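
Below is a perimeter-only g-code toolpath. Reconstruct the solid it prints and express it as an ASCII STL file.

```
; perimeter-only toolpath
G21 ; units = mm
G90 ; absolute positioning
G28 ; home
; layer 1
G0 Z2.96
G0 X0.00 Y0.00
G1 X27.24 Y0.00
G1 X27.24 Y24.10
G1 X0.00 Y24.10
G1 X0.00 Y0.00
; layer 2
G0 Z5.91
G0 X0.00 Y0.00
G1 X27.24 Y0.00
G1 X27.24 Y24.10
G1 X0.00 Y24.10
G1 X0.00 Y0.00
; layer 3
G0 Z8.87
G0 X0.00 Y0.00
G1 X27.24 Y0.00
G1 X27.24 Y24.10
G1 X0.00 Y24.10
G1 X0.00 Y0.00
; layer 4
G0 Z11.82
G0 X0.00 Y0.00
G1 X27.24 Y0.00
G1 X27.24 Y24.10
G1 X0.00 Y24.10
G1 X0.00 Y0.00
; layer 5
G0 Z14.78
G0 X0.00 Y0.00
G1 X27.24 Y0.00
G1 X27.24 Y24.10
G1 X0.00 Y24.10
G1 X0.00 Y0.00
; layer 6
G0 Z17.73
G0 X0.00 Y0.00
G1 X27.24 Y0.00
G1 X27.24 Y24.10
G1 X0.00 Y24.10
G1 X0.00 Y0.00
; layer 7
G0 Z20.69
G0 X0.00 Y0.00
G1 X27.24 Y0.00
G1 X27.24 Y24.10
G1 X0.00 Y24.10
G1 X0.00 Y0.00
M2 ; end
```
solid part
  facet normal 0.0000 0.0000 -1.0000
    outer loop
      vertex 27.24 24.10 0.00
      vertex 27.24 0.00 0.00
      vertex 0.00 0.00 0.00
    endloop
  endfacet
  facet normal 0.0000 0.0000 -1.0000
    outer loop
      vertex 0.00 24.10 0.00
      vertex 27.24 24.10 0.00
      vertex 0.00 0.00 0.00
    endloop
  endfacet
  facet normal 0.0000 0.0000 1.0000
    outer loop
      vertex 0.00 0.00 20.69
      vertex 27.24 0.00 20.69
      vertex 27.24 24.10 20.69
    endloop
  endfacet
  facet normal 0.0000 0.0000 1.0000
    outer loop
      vertex 0.00 0.00 20.69
      vertex 27.24 24.10 20.69
      vertex 0.00 24.10 20.69
    endloop
  endfacet
  facet normal 0.0000 -1.0000 0.0000
    outer loop
      vertex 0.00 0.00 0.00
      vertex 27.24 0.00 0.00
      vertex 27.24 0.00 20.69
    endloop
  endfacet
  facet normal 0.0000 -1.0000 0.0000
    outer loop
      vertex 0.00 0.00 0.00
      vertex 27.24 0.00 20.69
      vertex 0.00 0.00 20.69
    endloop
  endfacet
  facet normal 0.0000 1.0000 0.0000
    outer loop
      vertex 27.24 24.10 20.69
      vertex 27.24 24.10 0.00
      vertex 0.00 24.10 0.00
    endloop
  endfacet
  facet normal 0.0000 1.0000 0.0000
    outer loop
      vertex 0.00 24.10 20.69
      vertex 27.24 24.10 20.69
      vertex 0.00 24.10 0.00
    endloop
  endfacet
  facet normal -1.0000 0.0000 0.0000
    outer loop
      vertex 0.00 24.10 20.69
      vertex 0.00 24.10 0.00
      vertex 0.00 0.00 0.00
    endloop
  endfacet
  facet normal -1.0000 0.0000 0.0000
    outer loop
      vertex 0.00 0.00 20.69
      vertex 0.00 24.10 20.69
      vertex 0.00 0.00 0.00
    endloop
  endfacet
  facet normal 1.0000 0.0000 0.0000
    outer loop
      vertex 27.24 0.00 0.00
      vertex 27.24 24.10 0.00
      vertex 27.24 24.10 20.69
    endloop
  endfacet
  facet normal 1.0000 0.0000 0.0000
    outer loop
      vertex 27.24 0.00 0.00
      vertex 27.24 24.10 20.69
      vertex 27.24 0.00 20.69
    endloop
  endfacet
endsolid part

The G0 Z moves step by Δz≈2.96 mm. Every layer's G1 loop is the same polygon, so the solid is a straight extrusion of it from z=0 to z≈20.7. Closing with flat bottom and top caps and triangulating gives 12 facets — a rectangular box, roughly 27.2 × 24.1 mm footprint and 20.7 mm tall.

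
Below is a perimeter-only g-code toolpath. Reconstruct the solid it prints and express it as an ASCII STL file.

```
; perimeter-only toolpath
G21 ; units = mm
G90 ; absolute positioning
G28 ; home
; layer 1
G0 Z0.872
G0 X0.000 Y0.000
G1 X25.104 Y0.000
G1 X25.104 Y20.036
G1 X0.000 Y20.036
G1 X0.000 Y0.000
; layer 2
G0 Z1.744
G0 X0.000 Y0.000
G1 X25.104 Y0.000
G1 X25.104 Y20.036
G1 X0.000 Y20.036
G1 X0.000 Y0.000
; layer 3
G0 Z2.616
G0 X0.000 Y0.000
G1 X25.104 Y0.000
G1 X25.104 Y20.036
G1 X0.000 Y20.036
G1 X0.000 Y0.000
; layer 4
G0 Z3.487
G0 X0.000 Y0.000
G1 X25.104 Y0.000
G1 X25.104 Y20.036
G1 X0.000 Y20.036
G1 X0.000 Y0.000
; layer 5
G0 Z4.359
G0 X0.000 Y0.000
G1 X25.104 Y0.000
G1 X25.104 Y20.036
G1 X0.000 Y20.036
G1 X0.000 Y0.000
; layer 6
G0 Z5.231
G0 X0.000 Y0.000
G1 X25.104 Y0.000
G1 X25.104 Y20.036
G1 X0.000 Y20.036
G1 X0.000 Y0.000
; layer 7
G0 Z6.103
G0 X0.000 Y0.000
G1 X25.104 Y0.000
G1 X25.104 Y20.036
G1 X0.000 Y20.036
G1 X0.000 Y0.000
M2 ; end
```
solid part
  facet normal 0.0000 0.0000 -1.0000
    outer loop
      vertex 25.104 20.036 0.000
      vertex 25.104 0.000 0.000
      vertex 0.000 0.000 0.000
    endloop
  endfacet
  facet normal 0.0000 0.0000 -1.0000
    outer loop
      vertex 0.000 20.036 0.000
      vertex 25.104 20.036 0.000
      vertex 0.000 0.000 0.000
    endloop
  endfacet
  facet normal 0.0000 0.0000 1.0000
    outer loop
      vertex 0.000 0.000 6.103
      vertex 25.104 0.000 6.103
      vertex 25.104 20.036 6.103
    endloop
  endfacet
  facet normal 0.0000 0.0000 1.0000
    outer loop
      vertex 0.000 0.000 6.103
      vertex 25.104 20.036 6.103
      vertex 0.000 20.036 6.103
    endloop
  endfacet
  facet normal 0.0000 -1.0000 0.0000
    outer loop
      vertex 0.000 0.000 0.000
      vertex 25.104 0.000 0.000
      vertex 25.104 0.000 6.103
    endloop
  endfacet
  facet normal 0.0000 -1.0000 0.0000
    outer loop
      vertex 0.000 0.000 0.000
      vertex 25.104 0.000 6.103
      vertex 0.000 0.000 6.103
    endloop
  endfacet
  facet normal 0.0000 1.0000 0.0000
    outer loop
      vertex 25.104 20.036 6.103
      vertex 25.104 20.036 0.000
      vertex 0.000 20.036 0.000
    endloop
  endfacet
  facet normal 0.0000 1.0000 0.0000
    outer loop
      vertex 0.000 20.036 6.103
      vertex 25.104 20.036 6.103
      vertex 0.000 20.036 0.000
    endloop
  endfacet
  facet normal -1.0000 0.0000 0.0000
    outer loop
      vertex 0.000 20.036 6.103
      vertex 0.000 20.036 0.000
      vertex 0.000 0.000 0.000
    endloop
  endfacet
  facet normal -1.0000 0.0000 0.0000
    outer loop
      vertex 0.000 0.000 6.103
      vertex 0.000 20.036 6.103
      vertex 0.000 0.000 0.000
    endloop
  endfacet
  facet normal 1.0000 0.0000 0.0000
    outer loop
      vertex 25.104 0.000 0.000
      vertex 25.104 20.036 0.000
      vertex 25.104 20.036 6.103
    endloop
  endfacet
  facet normal 1.0000 0.0000 0.0000
    outer loop
      vertex 25.104 0.000 0.000
      vertex 25.104 20.036 6.103
      vertex 25.104 0.000 6.103
    endloop
  endfacet
endsolid part

The G0 Z moves step by Δz≈0.872 mm. Every layer's G1 loop is the same polygon, so the solid is a straight extrusion of it from z=0 to z≈6.1. Closing with flat bottom and top caps and triangulating gives 12 facets — a rectangular box, roughly 25.1 × 20 mm footprint and 6.1 mm tall.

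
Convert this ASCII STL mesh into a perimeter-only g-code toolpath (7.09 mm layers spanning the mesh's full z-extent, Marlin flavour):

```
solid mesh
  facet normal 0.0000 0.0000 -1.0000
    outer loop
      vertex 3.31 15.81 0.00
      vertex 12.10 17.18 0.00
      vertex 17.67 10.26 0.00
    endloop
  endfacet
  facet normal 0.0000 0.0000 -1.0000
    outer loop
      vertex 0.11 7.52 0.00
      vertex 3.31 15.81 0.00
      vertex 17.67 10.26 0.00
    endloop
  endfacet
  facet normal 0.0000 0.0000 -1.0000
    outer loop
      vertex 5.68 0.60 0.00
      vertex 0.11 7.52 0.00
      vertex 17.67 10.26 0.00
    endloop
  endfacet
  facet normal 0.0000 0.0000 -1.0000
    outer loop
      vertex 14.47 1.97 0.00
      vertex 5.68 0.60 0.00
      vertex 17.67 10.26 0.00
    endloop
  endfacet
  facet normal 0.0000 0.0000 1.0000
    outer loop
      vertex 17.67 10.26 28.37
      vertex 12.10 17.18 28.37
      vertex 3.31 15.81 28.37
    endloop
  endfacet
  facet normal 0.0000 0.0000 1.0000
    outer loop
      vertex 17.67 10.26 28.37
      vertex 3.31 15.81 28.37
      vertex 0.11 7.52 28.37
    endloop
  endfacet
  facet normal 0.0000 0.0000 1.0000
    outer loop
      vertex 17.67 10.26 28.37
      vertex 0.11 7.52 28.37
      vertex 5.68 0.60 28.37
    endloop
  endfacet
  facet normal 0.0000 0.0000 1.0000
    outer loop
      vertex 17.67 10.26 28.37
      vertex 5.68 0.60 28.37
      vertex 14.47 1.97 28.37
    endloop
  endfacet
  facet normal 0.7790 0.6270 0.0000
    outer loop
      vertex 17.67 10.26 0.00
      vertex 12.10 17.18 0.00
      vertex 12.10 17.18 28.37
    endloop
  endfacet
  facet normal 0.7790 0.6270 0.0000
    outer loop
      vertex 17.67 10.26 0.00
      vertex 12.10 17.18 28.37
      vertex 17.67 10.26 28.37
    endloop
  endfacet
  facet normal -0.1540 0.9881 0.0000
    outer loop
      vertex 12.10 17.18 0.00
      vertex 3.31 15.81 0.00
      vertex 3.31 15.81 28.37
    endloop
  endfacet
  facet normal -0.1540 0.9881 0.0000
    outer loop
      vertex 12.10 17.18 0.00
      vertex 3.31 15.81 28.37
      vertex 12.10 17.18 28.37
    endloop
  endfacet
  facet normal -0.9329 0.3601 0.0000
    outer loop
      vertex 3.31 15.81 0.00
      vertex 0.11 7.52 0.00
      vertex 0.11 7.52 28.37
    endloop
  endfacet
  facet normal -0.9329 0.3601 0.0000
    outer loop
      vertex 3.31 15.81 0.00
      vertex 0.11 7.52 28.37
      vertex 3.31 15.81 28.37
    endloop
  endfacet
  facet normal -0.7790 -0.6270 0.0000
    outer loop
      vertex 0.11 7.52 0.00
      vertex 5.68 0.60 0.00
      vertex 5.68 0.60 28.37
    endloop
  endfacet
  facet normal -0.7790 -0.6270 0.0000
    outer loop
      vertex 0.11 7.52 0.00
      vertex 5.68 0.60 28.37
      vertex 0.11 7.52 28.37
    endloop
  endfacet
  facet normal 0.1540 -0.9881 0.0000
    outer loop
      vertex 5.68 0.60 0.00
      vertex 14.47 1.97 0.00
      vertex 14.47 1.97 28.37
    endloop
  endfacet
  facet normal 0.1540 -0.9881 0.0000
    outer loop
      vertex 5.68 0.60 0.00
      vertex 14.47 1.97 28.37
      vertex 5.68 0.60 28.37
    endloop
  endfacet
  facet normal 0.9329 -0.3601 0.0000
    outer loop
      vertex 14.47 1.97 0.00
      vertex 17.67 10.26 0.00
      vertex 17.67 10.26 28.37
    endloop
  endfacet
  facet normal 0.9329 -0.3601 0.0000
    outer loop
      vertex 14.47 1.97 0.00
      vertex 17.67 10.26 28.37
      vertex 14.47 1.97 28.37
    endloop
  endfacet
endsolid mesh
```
; perimeter-only toolpath
G21 ; units = mm
G90 ; absolute positioning
G28 ; home
; layer 1
G0 Z7.09
G0 X17.67 Y10.26
G1 X12.10 Y17.18
G1 X3.31 Y15.81
G1 X0.11 Y7.52
G1 X5.68 Y0.60
G1 X14.47 Y1.97
G1 X17.67 Y10.26
; layer 2
G0 Z14.19
G0 X17.67 Y10.26
G1 X12.10 Y17.18
G1 X3.31 Y15.81
G1 X0.11 Y7.52
G1 X5.68 Y0.60
G1 X14.47 Y1.97
G1 X17.67 Y10.26
; layer 3
G0 Z21.28
G0 X17.67 Y10.26
G1 X12.10 Y17.18
G1 X3.31 Y15.81
G1 X0.11 Y7.52
G1 X5.68 Y0.60
G1 X14.47 Y1.97
G1 X17.67 Y10.26
; layer 4
G0 Z28.37
G0 X17.67 Y10.26
G1 X12.10 Y17.18
G1 X3.31 Y15.81
G1 X0.11 Y7.52
G1 X5.68 Y0.60
G1 X14.47 Y1.97
G1 X17.67 Y10.26
M2 ; end

The solid is a regular 6-sided prism (a cylinder approximated with 6 flat sides), circumscribed radius ≈ 8.89 mm, height ≈ 28.4 mm. Slicing at Δz = 7.09 mm — 4 equal slices spanning the solid's height, so layer i sits at z = i·h/4 — gives 4 non-empty perimeters. Each is a 6-segment closed polygon; G0 lifts to the layer z and rapids to the start vertex, then G1 traces the edges.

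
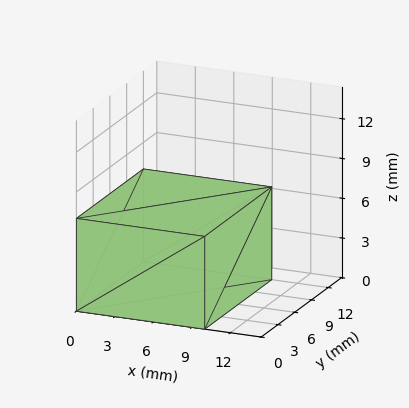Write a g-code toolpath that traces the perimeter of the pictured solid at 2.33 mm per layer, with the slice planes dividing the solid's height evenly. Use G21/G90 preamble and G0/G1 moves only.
Reading the render: the shape is a rectangular box, roughly 10 × 12 mm footprint and 7 mm tall (dimensions read to the nearest mm from the axis ticks). For the g-code, the solid's height is divided into equal slices at the stated Δz and each level perimeter traced with G1 moves after a G0 lift.

; perimeter-only toolpath
G21 ; units = mm
G90 ; absolute positioning
G28 ; home
; layer 1
G0 Z2.33
G0 X0.00 Y0.00
G1 X10.00 Y0.00
G1 X10.00 Y12.00
G1 X0.00 Y12.00
G1 X0.00 Y0.00
; layer 2
G0 Z4.67
G0 X0.00 Y0.00
G1 X10.00 Y0.00
G1 X10.00 Y12.00
G1 X0.00 Y12.00
G1 X0.00 Y0.00
; layer 3
G0 Z7.00
G0 X0.00 Y0.00
G1 X10.00 Y0.00
G1 X10.00 Y12.00
G1 X0.00 Y12.00
G1 X0.00 Y0.00
M2 ; end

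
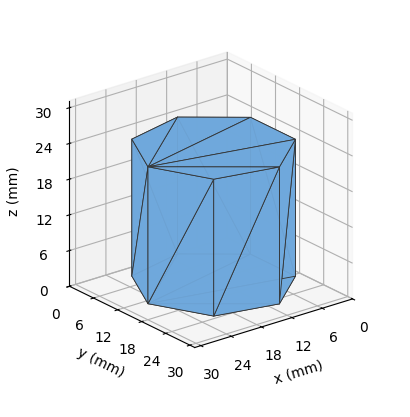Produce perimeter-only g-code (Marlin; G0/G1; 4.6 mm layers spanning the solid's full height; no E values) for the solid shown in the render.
Reading the render: the shape is a regular 7-sided prism (a cylinder approximated with 7 flat sides), circumscribed radius ≈ 13 mm, height ≈ 23 mm (dimensions read to the nearest mm from the axis ticks). For the g-code, the solid's height is divided into equal slices at the stated Δz and each level perimeter traced with G1 moves after a G0 lift.

; perimeter-only toolpath
G21 ; units = mm
G90 ; absolute positioning
G28 ; home
; layer 1
G0 Z4.6
G0 X26.0 Y13.0
G1 X21.1 Y23.2
G1 X10.1 Y25.7
G1 X1.3 Y18.6
G1 X1.3 Y7.4
G1 X10.1 Y0.3
G1 X21.1 Y2.8
G1 X26.0 Y13.0
; layer 2
G0 Z9.2
G0 X26.0 Y13.0
G1 X21.1 Y23.2
G1 X10.1 Y25.7
G1 X1.3 Y18.6
G1 X1.3 Y7.4
G1 X10.1 Y0.3
G1 X21.1 Y2.8
G1 X26.0 Y13.0
; layer 3
G0 Z13.8
G0 X26.0 Y13.0
G1 X21.1 Y23.2
G1 X10.1 Y25.7
G1 X1.3 Y18.6
G1 X1.3 Y7.4
G1 X10.1 Y0.3
G1 X21.1 Y2.8
G1 X26.0 Y13.0
; layer 4
G0 Z18.4
G0 X26.0 Y13.0
G1 X21.1 Y23.2
G1 X10.1 Y25.7
G1 X1.3 Y18.6
G1 X1.3 Y7.4
G1 X10.1 Y0.3
G1 X21.1 Y2.8
G1 X26.0 Y13.0
; layer 5
G0 Z23.0
G0 X26.0 Y13.0
G1 X21.1 Y23.2
G1 X10.1 Y25.7
G1 X1.3 Y18.6
G1 X1.3 Y7.4
G1 X10.1 Y0.3
G1 X21.1 Y2.8
G1 X26.0 Y13.0
M2 ; end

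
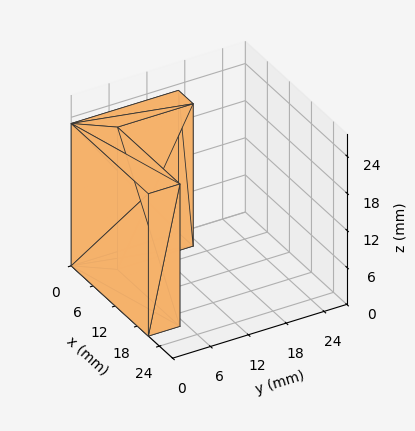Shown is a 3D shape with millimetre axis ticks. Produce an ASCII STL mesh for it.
Reading the render: the shape is an L-shaped prism: outer 21 × 17 mm, arm thicknesses ≈ 5 mm (horizontal) and 4 mm (vertical), extruded 23 mm in z (dimensions read to the nearest mm from the axis ticks). For the STL, each face is triangulated and given an outward normal.

solid part
  facet normal 0.0000 0.0000 -1.0000
    outer loop
      vertex 21.000 5.000 0.000
      vertex 21.000 0.000 0.000
      vertex 0.000 0.000 0.000
    endloop
  endfacet
  facet normal 0.0000 0.0000 -1.0000
    outer loop
      vertex 4.000 5.000 0.000
      vertex 21.000 5.000 0.000
      vertex 0.000 0.000 0.000
    endloop
  endfacet
  facet normal 0.0000 0.0000 -1.0000
    outer loop
      vertex 4.000 17.000 0.000
      vertex 4.000 5.000 0.000
      vertex 0.000 0.000 0.000
    endloop
  endfacet
  facet normal 0.0000 0.0000 -1.0000
    outer loop
      vertex 0.000 17.000 0.000
      vertex 4.000 17.000 0.000
      vertex 0.000 0.000 0.000
    endloop
  endfacet
  facet normal 0.0000 0.0000 1.0000
    outer loop
      vertex 0.000 0.000 23.000
      vertex 21.000 0.000 23.000
      vertex 21.000 5.000 23.000
    endloop
  endfacet
  facet normal 0.0000 0.0000 1.0000
    outer loop
      vertex 0.000 0.000 23.000
      vertex 21.000 5.000 23.000
      vertex 4.000 5.000 23.000
    endloop
  endfacet
  facet normal 0.0000 0.0000 1.0000
    outer loop
      vertex 0.000 0.000 23.000
      vertex 4.000 5.000 23.000
      vertex 4.000 17.000 23.000
    endloop
  endfacet
  facet normal 0.0000 0.0000 1.0000
    outer loop
      vertex 0.000 0.000 23.000
      vertex 4.000 17.000 23.000
      vertex 0.000 17.000 23.000
    endloop
  endfacet
  facet normal 0.0000 -1.0000 0.0000
    outer loop
      vertex 0.000 0.000 0.000
      vertex 21.000 0.000 0.000
      vertex 21.000 0.000 23.000
    endloop
  endfacet
  facet normal 0.0000 -1.0000 0.0000
    outer loop
      vertex 0.000 0.000 0.000
      vertex 21.000 0.000 23.000
      vertex 0.000 0.000 23.000
    endloop
  endfacet
  facet normal 1.0000 0.0000 0.0000
    outer loop
      vertex 21.000 0.000 0.000
      vertex 21.000 5.000 0.000
      vertex 21.000 5.000 23.000
    endloop
  endfacet
  facet normal 1.0000 0.0000 0.0000
    outer loop
      vertex 21.000 0.000 0.000
      vertex 21.000 5.000 23.000
      vertex 21.000 0.000 23.000
    endloop
  endfacet
  facet normal 0.0000 1.0000 0.0000
    outer loop
      vertex 21.000 5.000 0.000
      vertex 4.000 5.000 0.000
      vertex 4.000 5.000 23.000
    endloop
  endfacet
  facet normal 0.0000 1.0000 0.0000
    outer loop
      vertex 21.000 5.000 0.000
      vertex 4.000 5.000 23.000
      vertex 21.000 5.000 23.000
    endloop
  endfacet
  facet normal 1.0000 0.0000 0.0000
    outer loop
      vertex 4.000 5.000 0.000
      vertex 4.000 17.000 0.000
      vertex 4.000 17.000 23.000
    endloop
  endfacet
  facet normal 1.0000 0.0000 0.0000
    outer loop
      vertex 4.000 5.000 0.000
      vertex 4.000 17.000 23.000
      vertex 4.000 5.000 23.000
    endloop
  endfacet
  facet normal 0.0000 1.0000 0.0000
    outer loop
      vertex 4.000 17.000 0.000
      vertex 0.000 17.000 0.000
      vertex 0.000 17.000 23.000
    endloop
  endfacet
  facet normal 0.0000 1.0000 0.0000
    outer loop
      vertex 4.000 17.000 0.000
      vertex 0.000 17.000 23.000
      vertex 4.000 17.000 23.000
    endloop
  endfacet
  facet normal -1.0000 0.0000 0.0000
    outer loop
      vertex 0.000 17.000 0.000
      vertex 0.000 0.000 0.000
      vertex 0.000 0.000 23.000
    endloop
  endfacet
  facet normal -1.0000 0.0000 0.0000
    outer loop
      vertex 0.000 17.000 0.000
      vertex 0.000 0.000 23.000
      vertex 0.000 17.000 23.000
    endloop
  endfacet
endsolid part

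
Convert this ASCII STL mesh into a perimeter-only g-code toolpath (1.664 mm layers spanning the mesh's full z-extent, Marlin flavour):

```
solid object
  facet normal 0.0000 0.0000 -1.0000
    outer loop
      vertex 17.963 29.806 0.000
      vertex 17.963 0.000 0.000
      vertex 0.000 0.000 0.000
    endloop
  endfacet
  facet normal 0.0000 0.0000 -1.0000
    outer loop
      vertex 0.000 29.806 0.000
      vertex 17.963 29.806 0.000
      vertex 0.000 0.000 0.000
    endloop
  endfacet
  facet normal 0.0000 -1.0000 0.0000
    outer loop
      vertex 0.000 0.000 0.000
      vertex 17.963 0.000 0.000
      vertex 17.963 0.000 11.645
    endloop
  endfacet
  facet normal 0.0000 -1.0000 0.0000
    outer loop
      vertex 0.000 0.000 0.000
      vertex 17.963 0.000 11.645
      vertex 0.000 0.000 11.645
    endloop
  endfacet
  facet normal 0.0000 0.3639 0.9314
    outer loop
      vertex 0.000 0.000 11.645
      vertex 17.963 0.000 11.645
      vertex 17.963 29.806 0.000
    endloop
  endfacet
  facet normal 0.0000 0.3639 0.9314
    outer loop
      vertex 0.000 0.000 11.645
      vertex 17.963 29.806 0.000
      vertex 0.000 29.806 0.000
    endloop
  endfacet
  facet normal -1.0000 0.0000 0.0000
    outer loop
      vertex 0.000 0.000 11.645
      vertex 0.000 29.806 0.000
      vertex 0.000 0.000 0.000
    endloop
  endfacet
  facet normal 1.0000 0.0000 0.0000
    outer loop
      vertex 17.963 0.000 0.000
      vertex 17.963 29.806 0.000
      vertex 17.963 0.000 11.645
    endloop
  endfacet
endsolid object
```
; perimeter-only toolpath
G21 ; units = mm
G90 ; absolute positioning
G28 ; home
; layer 1
G0 Z1.664
G0 X0.000 Y0.000
G1 X17.963 Y0.000
G1 X17.963 Y25.548
G1 X0.000 Y25.548
G1 X0.000 Y0.000
; layer 2
G0 Z3.327
G0 X0.000 Y0.000
G1 X17.963 Y0.000
G1 X17.963 Y21.290
G1 X0.000 Y21.290
G1 X0.000 Y0.000
; layer 3
G0 Z4.991
G0 X0.000 Y0.000
G1 X17.963 Y0.000
G1 X17.963 Y17.032
G1 X0.000 Y17.032
G1 X0.000 Y0.000
; layer 4
G0 Z6.654
G0 X0.000 Y0.000
G1 X17.963 Y0.000
G1 X17.963 Y12.774
G1 X0.000 Y12.774
G1 X0.000 Y0.000
; layer 5
G0 Z8.318
G0 X0.000 Y0.000
G1 X17.963 Y0.000
G1 X17.963 Y8.516
G1 X0.000 Y8.516
G1 X0.000 Y0.000
; layer 6
G0 Z9.981
G0 X0.000 Y0.000
G1 X17.963 Y0.000
G1 X17.963 Y4.258
G1 X0.000 Y4.258
G1 X0.000 Y0.000
M2 ; end

The solid is a wedge (ramp): 18 × 29.8 mm base, rising to 11.6 mm along the y=0 edge and sloping linearly to z=0 at y=29.8. Slicing at Δz = 1.664 mm — 7 equal slices spanning the solid's height, so layer i sits at z = i·h/7 — gives 6 non-empty perimeters. Each is a 4-segment closed polygon; G0 lifts to the layer z and rapids to the start vertex, then G1 traces the edges. The cross-section shrinks linearly with z (the slice at the apex is degenerate and omitted).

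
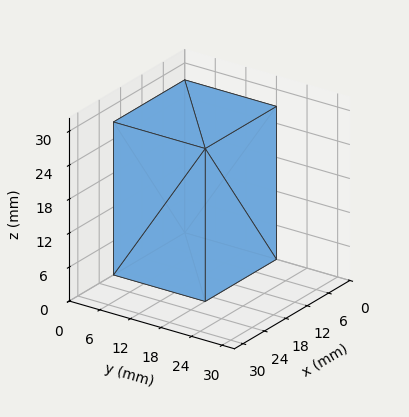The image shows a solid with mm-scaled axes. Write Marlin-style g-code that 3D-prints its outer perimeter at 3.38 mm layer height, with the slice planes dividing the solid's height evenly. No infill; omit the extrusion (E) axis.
Reading the render: the shape is a rectangular box, roughly 20 × 18 mm footprint and 27 mm tall (dimensions read to the nearest mm from the axis ticks). For the g-code, the solid's height is divided into equal slices at the stated Δz and each level perimeter traced with G1 moves after a G0 lift.

; perimeter-only toolpath
G21 ; units = mm
G90 ; absolute positioning
G28 ; home
; layer 1
G0 Z3.38
G0 X0.00 Y0.00
G1 X20.00 Y0.00
G1 X20.00 Y18.00
G1 X0.00 Y18.00
G1 X0.00 Y0.00
; layer 2
G0 Z6.75
G0 X0.00 Y0.00
G1 X20.00 Y0.00
G1 X20.00 Y18.00
G1 X0.00 Y18.00
G1 X0.00 Y0.00
; layer 3
G0 Z10.12
G0 X0.00 Y0.00
G1 X20.00 Y0.00
G1 X20.00 Y18.00
G1 X0.00 Y18.00
G1 X0.00 Y0.00
; layer 4
G0 Z13.50
G0 X0.00 Y0.00
G1 X20.00 Y0.00
G1 X20.00 Y18.00
G1 X0.00 Y18.00
G1 X0.00 Y0.00
; layer 5
G0 Z16.88
G0 X0.00 Y0.00
G1 X20.00 Y0.00
G1 X20.00 Y18.00
G1 X0.00 Y18.00
G1 X0.00 Y0.00
; layer 6
G0 Z20.25
G0 X0.00 Y0.00
G1 X20.00 Y0.00
G1 X20.00 Y18.00
G1 X0.00 Y18.00
G1 X0.00 Y0.00
; layer 7
G0 Z23.62
G0 X0.00 Y0.00
G1 X20.00 Y0.00
G1 X20.00 Y18.00
G1 X0.00 Y18.00
G1 X0.00 Y0.00
; layer 8
G0 Z27.00
G0 X0.00 Y0.00
G1 X20.00 Y0.00
G1 X20.00 Y18.00
G1 X0.00 Y18.00
G1 X0.00 Y0.00
M2 ; end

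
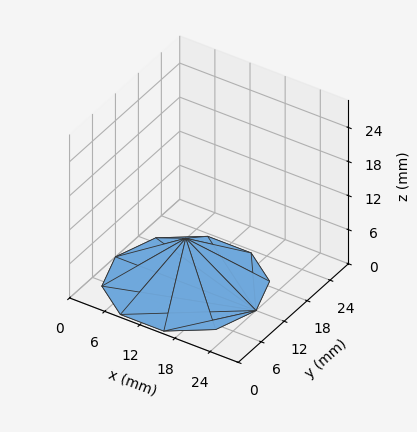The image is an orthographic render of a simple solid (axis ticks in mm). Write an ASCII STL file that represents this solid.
Reading the render: the shape is a regular 10-sided pyramid, base circumscribed radius ≈ 12 mm, apex at z ≈ 8 mm (dimensions read to the nearest mm from the axis ticks). For the STL, each face is triangulated and given an outward normal.

solid part
  facet normal 0.0000 0.0000 -1.0000
    outer loop
      vertex 15.71 23.41 0.00
      vertex 21.71 19.05 0.00
      vertex 24.00 12.00 0.00
    endloop
  endfacet
  facet normal 0.0000 0.0000 -1.0000
    outer loop
      vertex 8.29 23.41 0.00
      vertex 15.71 23.41 0.00
      vertex 24.00 12.00 0.00
    endloop
  endfacet
  facet normal 0.0000 0.0000 -1.0000
    outer loop
      vertex 2.29 19.05 0.00
      vertex 8.29 23.41 0.00
      vertex 24.00 12.00 0.00
    endloop
  endfacet
  facet normal 0.0000 0.0000 -1.0000
    outer loop
      vertex 0.00 12.00 0.00
      vertex 2.29 19.05 0.00
      vertex 24.00 12.00 0.00
    endloop
  endfacet
  facet normal 0.0000 0.0000 -1.0000
    outer loop
      vertex 2.29 4.95 0.00
      vertex 0.00 12.00 0.00
      vertex 24.00 12.00 0.00
    endloop
  endfacet
  facet normal 0.0000 0.0000 -1.0000
    outer loop
      vertex 8.29 0.59 0.00
      vertex 2.29 4.95 0.00
      vertex 24.00 12.00 0.00
    endloop
  endfacet
  facet normal 0.0000 0.0000 -1.0000
    outer loop
      vertex 15.71 0.59 0.00
      vertex 8.29 0.59 0.00
      vertex 24.00 12.00 0.00
    endloop
  endfacet
  facet normal 0.0000 0.0000 -1.0000
    outer loop
      vertex 21.71 4.95 0.00
      vertex 15.71 0.59 0.00
      vertex 24.00 12.00 0.00
    endloop
  endfacet
  facet normal 0.5459 0.1773 0.8189
    outer loop
      vertex 24.00 12.00 0.00
      vertex 21.71 19.05 0.00
      vertex 12.00 12.00 8.00
    endloop
  endfacet
  facet normal 0.3375 0.4644 0.8188
    outer loop
      vertex 21.71 19.05 0.00
      vertex 15.71 23.41 0.00
      vertex 12.00 12.00 8.00
    endloop
  endfacet
  facet normal 0.0000 0.5741 0.8188
    outer loop
      vertex 15.71 23.41 0.00
      vertex 8.29 23.41 0.00
      vertex 12.00 12.00 8.00
    endloop
  endfacet
  facet normal -0.3375 0.4644 0.8188
    outer loop
      vertex 8.29 23.41 0.00
      vertex 2.29 19.05 0.00
      vertex 12.00 12.00 8.00
    endloop
  endfacet
  facet normal -0.5459 0.1773 0.8189
    outer loop
      vertex 2.29 19.05 0.00
      vertex 0.00 12.00 0.00
      vertex 12.00 12.00 8.00
    endloop
  endfacet
  facet normal -0.5459 -0.1773 0.8189
    outer loop
      vertex 0.00 12.00 0.00
      vertex 2.29 4.95 0.00
      vertex 12.00 12.00 8.00
    endloop
  endfacet
  facet normal -0.3375 -0.4644 0.8188
    outer loop
      vertex 2.29 4.95 0.00
      vertex 8.29 0.59 0.00
      vertex 12.00 12.00 8.00
    endloop
  endfacet
  facet normal 0.0000 -0.5741 0.8188
    outer loop
      vertex 8.29 0.59 0.00
      vertex 15.71 0.59 0.00
      vertex 12.00 12.00 8.00
    endloop
  endfacet
  facet normal 0.3375 -0.4644 0.8188
    outer loop
      vertex 15.71 0.59 0.00
      vertex 21.71 4.95 0.00
      vertex 12.00 12.00 8.00
    endloop
  endfacet
  facet normal 0.5459 -0.1773 0.8189
    outer loop
      vertex 21.71 4.95 0.00
      vertex 24.00 12.00 0.00
      vertex 12.00 12.00 8.00
    endloop
  endfacet
endsolid part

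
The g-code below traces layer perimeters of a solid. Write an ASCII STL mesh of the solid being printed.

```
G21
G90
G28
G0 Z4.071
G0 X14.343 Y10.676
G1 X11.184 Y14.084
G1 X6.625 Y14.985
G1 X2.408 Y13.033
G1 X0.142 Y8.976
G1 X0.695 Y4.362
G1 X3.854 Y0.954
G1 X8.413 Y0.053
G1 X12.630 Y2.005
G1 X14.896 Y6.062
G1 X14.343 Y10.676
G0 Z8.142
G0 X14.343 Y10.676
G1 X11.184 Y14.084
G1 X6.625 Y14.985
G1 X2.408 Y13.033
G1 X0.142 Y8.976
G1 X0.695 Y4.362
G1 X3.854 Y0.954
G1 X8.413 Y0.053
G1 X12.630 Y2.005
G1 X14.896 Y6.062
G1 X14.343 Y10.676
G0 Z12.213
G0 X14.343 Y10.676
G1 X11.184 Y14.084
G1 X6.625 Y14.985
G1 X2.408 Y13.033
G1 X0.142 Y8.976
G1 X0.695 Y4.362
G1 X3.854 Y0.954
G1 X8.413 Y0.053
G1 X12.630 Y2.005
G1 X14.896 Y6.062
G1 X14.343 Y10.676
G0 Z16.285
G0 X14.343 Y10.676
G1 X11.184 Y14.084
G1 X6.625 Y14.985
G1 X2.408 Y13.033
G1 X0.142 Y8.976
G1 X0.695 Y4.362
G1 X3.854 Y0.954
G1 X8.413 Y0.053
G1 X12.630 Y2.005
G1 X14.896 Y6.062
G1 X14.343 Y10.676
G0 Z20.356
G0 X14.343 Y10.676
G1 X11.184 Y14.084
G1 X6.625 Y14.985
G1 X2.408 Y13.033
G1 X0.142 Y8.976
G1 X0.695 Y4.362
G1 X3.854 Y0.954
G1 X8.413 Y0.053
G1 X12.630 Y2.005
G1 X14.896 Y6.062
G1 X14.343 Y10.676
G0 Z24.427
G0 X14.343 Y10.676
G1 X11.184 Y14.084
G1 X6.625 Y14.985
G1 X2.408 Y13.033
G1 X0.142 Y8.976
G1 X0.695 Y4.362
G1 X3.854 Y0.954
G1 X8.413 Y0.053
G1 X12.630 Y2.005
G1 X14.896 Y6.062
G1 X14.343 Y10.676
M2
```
solid part
  facet normal 0.0000 0.0000 -1.0000
    outer loop
      vertex 6.625 14.985 0.000
      vertex 11.184 14.084 0.000
      vertex 14.343 10.676 0.000
    endloop
  endfacet
  facet normal 0.0000 0.0000 -1.0000
    outer loop
      vertex 2.408 13.033 0.000
      vertex 6.625 14.985 0.000
      vertex 14.343 10.676 0.000
    endloop
  endfacet
  facet normal 0.0000 0.0000 -1.0000
    outer loop
      vertex 0.142 8.976 0.000
      vertex 2.408 13.033 0.000
      vertex 14.343 10.676 0.000
    endloop
  endfacet
  facet normal 0.0000 0.0000 -1.0000
    outer loop
      vertex 0.695 4.362 0.000
      vertex 0.142 8.976 0.000
      vertex 14.343 10.676 0.000
    endloop
  endfacet
  facet normal 0.0000 0.0000 -1.0000
    outer loop
      vertex 3.854 0.954 0.000
      vertex 0.695 4.362 0.000
      vertex 14.343 10.676 0.000
    endloop
  endfacet
  facet normal 0.0000 0.0000 -1.0000
    outer loop
      vertex 8.413 0.053 0.000
      vertex 3.854 0.954 0.000
      vertex 14.343 10.676 0.000
    endloop
  endfacet
  facet normal 0.0000 0.0000 -1.0000
    outer loop
      vertex 12.630 2.005 0.000
      vertex 8.413 0.053 0.000
      vertex 14.343 10.676 0.000
    endloop
  endfacet
  facet normal 0.0000 0.0000 -1.0000
    outer loop
      vertex 14.896 6.062 0.000
      vertex 12.630 2.005 0.000
      vertex 14.343 10.676 0.000
    endloop
  endfacet
  facet normal 0.0000 0.0000 1.0000
    outer loop
      vertex 14.343 10.676 24.427
      vertex 11.184 14.084 24.427
      vertex 6.625 14.985 24.427
    endloop
  endfacet
  facet normal 0.0000 0.0000 1.0000
    outer loop
      vertex 14.343 10.676 24.427
      vertex 6.625 14.985 24.427
      vertex 2.408 13.033 24.427
    endloop
  endfacet
  facet normal 0.0000 0.0000 1.0000
    outer loop
      vertex 14.343 10.676 24.427
      vertex 2.408 13.033 24.427
      vertex 0.142 8.976 24.427
    endloop
  endfacet
  facet normal 0.0000 0.0000 1.0000
    outer loop
      vertex 14.343 10.676 24.427
      vertex 0.142 8.976 24.427
      vertex 0.695 4.362 24.427
    endloop
  endfacet
  facet normal 0.0000 0.0000 1.0000
    outer loop
      vertex 14.343 10.676 24.427
      vertex 0.695 4.362 24.427
      vertex 3.854 0.954 24.427
    endloop
  endfacet
  facet normal 0.0000 0.0000 1.0000
    outer loop
      vertex 14.343 10.676 24.427
      vertex 3.854 0.954 24.427
      vertex 8.413 0.053 24.427
    endloop
  endfacet
  facet normal 0.0000 0.0000 1.0000
    outer loop
      vertex 14.343 10.676 24.427
      vertex 8.413 0.053 24.427
      vertex 12.630 2.005 24.427
    endloop
  endfacet
  facet normal 0.0000 0.0000 1.0000
    outer loop
      vertex 14.343 10.676 24.427
      vertex 12.630 2.005 24.427
      vertex 14.896 6.062 24.427
    endloop
  endfacet
  facet normal 0.7334 0.6798 0.0000
    outer loop
      vertex 14.343 10.676 0.000
      vertex 11.184 14.084 0.000
      vertex 11.184 14.084 24.427
    endloop
  endfacet
  facet normal 0.7334 0.6798 0.0000
    outer loop
      vertex 14.343 10.676 0.000
      vertex 11.184 14.084 24.427
      vertex 14.343 10.676 24.427
    endloop
  endfacet
  facet normal 0.1939 0.9810 0.0000
    outer loop
      vertex 11.184 14.084 0.000
      vertex 6.625 14.985 0.000
      vertex 6.625 14.985 24.427
    endloop
  endfacet
  facet normal 0.1939 0.9810 0.0000
    outer loop
      vertex 11.184 14.084 0.000
      vertex 6.625 14.985 24.427
      vertex 11.184 14.084 24.427
    endloop
  endfacet
  facet normal -0.4201 0.9075 0.0000
    outer loop
      vertex 6.625 14.985 0.000
      vertex 2.408 13.033 0.000
      vertex 2.408 13.033 24.427
    endloop
  endfacet
  facet normal -0.4201 0.9075 0.0000
    outer loop
      vertex 6.625 14.985 0.000
      vertex 2.408 13.033 24.427
      vertex 6.625 14.985 24.427
    endloop
  endfacet
  facet normal -0.8730 0.4876 0.0000
    outer loop
      vertex 2.408 13.033 0.000
      vertex 0.142 8.976 0.000
      vertex 0.142 8.976 24.427
    endloop
  endfacet
  facet normal -0.8730 0.4876 0.0000
    outer loop
      vertex 2.408 13.033 0.000
      vertex 0.142 8.976 24.427
      vertex 2.408 13.033 24.427
    endloop
  endfacet
  facet normal -0.9929 -0.1190 0.0000
    outer loop
      vertex 0.142 8.976 0.000
      vertex 0.695 4.362 0.000
      vertex 0.695 4.362 24.427
    endloop
  endfacet
  facet normal -0.9929 -0.1190 0.0000
    outer loop
      vertex 0.142 8.976 0.000
      vertex 0.695 4.362 24.427
      vertex 0.142 8.976 24.427
    endloop
  endfacet
  facet normal -0.7334 -0.6798 0.0000
    outer loop
      vertex 0.695 4.362 0.000
      vertex 3.854 0.954 0.000
      vertex 3.854 0.954 24.427
    endloop
  endfacet
  facet normal -0.7334 -0.6798 0.0000
    outer loop
      vertex 0.695 4.362 0.000
      vertex 3.854 0.954 24.427
      vertex 0.695 4.362 24.427
    endloop
  endfacet
  facet normal -0.1939 -0.9810 0.0000
    outer loop
      vertex 3.854 0.954 0.000
      vertex 8.413 0.053 0.000
      vertex 8.413 0.053 24.427
    endloop
  endfacet
  facet normal -0.1939 -0.9810 0.0000
    outer loop
      vertex 3.854 0.954 0.000
      vertex 8.413 0.053 24.427
      vertex 3.854 0.954 24.427
    endloop
  endfacet
  facet normal 0.4201 -0.9075 0.0000
    outer loop
      vertex 8.413 0.053 0.000
      vertex 12.630 2.005 0.000
      vertex 12.630 2.005 24.427
    endloop
  endfacet
  facet normal 0.4201 -0.9075 0.0000
    outer loop
      vertex 8.413 0.053 0.000
      vertex 12.630 2.005 24.427
      vertex 8.413 0.053 24.427
    endloop
  endfacet
  facet normal 0.8730 -0.4876 0.0000
    outer loop
      vertex 12.630 2.005 0.000
      vertex 14.896 6.062 0.000
      vertex 14.896 6.062 24.427
    endloop
  endfacet
  facet normal 0.8730 -0.4876 0.0000
    outer loop
      vertex 12.630 2.005 0.000
      vertex 14.896 6.062 24.427
      vertex 12.630 2.005 24.427
    endloop
  endfacet
  facet normal 0.9929 0.1190 0.0000
    outer loop
      vertex 14.896 6.062 0.000
      vertex 14.343 10.676 0.000
      vertex 14.343 10.676 24.427
    endloop
  endfacet
  facet normal 0.9929 0.1190 0.0000
    outer loop
      vertex 14.896 6.062 0.000
      vertex 14.343 10.676 24.427
      vertex 14.896 6.062 24.427
    endloop
  endfacet
endsolid part

The G0 Z moves step by Δz≈4.071 mm. Every layer's G1 loop is the same polygon, so the solid is a straight extrusion of it from z=0 to z≈24.4. Closing with flat bottom and top caps and triangulating gives 36 facets — a regular 10-sided prism (a cylinder approximated with 10 flat sides), circumscribed radius ≈ 7.52 mm, height ≈ 24.4 mm.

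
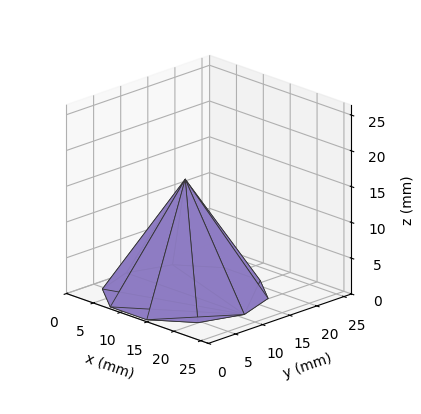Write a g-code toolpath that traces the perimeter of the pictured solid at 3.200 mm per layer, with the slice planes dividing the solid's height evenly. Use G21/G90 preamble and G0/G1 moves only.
Reading the render: the shape is a regular 10-sided pyramid, base circumscribed radius ≈ 11 mm, apex at z ≈ 16 mm (dimensions read to the nearest mm from the axis ticks). For the g-code, the solid's height is divided into equal slices at the stated Δz and each level perimeter traced with G1 moves after a G0 lift.

; perimeter-only toolpath
G21 ; units = mm
G90 ; absolute positioning
G28 ; home
; layer 1
G0 Z3.200
G0 X19.800 Y11.000
G1 X18.119 Y16.173
G1 X13.719 Y19.370
G1 X8.281 Y19.370
G1 X3.881 Y16.173
G1 X2.200 Y11.000
G1 X3.881 Y5.827
G1 X8.281 Y2.630
G1 X13.719 Y2.630
G1 X18.119 Y5.827
G1 X19.800 Y11.000
; layer 2
G0 Z6.400
G0 X17.600 Y11.000
G1 X16.339 Y14.880
G1 X13.039 Y17.277
G1 X8.961 Y17.277
G1 X5.661 Y14.880
G1 X4.400 Y11.000
G1 X5.661 Y7.120
G1 X8.961 Y4.723
G1 X13.039 Y4.723
G1 X16.339 Y7.120
G1 X17.600 Y11.000
; layer 3
G0 Z9.600
G0 X15.400 Y11.000
G1 X14.560 Y13.586
G1 X12.360 Y15.185
G1 X9.640 Y15.185
G1 X7.440 Y13.586
G1 X6.600 Y11.000
G1 X7.440 Y8.414
G1 X9.640 Y6.815
G1 X12.360 Y6.815
G1 X14.560 Y8.414
G1 X15.400 Y11.000
; layer 4
G0 Z12.800
G0 X13.200 Y11.000
G1 X12.780 Y12.293
G1 X11.680 Y13.092
G1 X10.320 Y13.092
G1 X9.220 Y12.293
G1 X8.800 Y11.000
G1 X9.220 Y9.707
G1 X10.320 Y8.908
G1 X11.680 Y8.908
G1 X12.780 Y9.707
G1 X13.200 Y11.000
M2 ; end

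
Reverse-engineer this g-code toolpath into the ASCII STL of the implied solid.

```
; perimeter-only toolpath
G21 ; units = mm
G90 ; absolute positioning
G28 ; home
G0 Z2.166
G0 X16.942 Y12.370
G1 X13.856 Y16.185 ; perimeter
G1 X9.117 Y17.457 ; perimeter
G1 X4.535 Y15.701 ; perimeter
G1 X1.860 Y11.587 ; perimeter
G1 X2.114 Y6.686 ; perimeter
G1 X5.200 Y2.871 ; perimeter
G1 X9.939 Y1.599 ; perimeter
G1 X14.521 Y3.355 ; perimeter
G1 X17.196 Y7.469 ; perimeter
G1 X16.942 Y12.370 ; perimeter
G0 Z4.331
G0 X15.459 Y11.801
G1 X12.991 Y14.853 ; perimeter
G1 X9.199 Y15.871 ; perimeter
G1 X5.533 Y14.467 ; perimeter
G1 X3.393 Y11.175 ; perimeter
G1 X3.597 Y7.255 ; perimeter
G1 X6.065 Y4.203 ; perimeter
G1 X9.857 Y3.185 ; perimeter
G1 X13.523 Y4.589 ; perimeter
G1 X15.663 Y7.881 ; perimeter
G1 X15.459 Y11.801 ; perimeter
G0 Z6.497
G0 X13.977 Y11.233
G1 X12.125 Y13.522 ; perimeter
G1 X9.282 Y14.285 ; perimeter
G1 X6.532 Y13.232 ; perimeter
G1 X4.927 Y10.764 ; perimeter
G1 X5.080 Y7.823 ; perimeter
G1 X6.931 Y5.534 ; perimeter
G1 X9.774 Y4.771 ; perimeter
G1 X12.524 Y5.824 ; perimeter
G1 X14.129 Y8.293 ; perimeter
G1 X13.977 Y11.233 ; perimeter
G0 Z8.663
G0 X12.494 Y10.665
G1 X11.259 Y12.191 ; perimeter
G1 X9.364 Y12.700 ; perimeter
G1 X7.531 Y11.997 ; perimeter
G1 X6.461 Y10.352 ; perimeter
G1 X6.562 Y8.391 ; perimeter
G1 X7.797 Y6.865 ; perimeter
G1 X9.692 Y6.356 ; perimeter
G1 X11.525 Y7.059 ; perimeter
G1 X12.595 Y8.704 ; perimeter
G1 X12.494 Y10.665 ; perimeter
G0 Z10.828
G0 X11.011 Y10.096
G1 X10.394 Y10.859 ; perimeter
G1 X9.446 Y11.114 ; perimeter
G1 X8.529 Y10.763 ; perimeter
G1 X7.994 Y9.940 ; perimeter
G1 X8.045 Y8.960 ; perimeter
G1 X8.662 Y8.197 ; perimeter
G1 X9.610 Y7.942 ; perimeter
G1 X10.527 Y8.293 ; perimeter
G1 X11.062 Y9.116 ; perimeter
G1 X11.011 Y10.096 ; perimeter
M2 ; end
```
solid part
  facet normal 0.0000 0.0000 -1.0000
    outer loop
      vertex 9.035 19.043 0.000
      vertex 14.722 17.516 0.000
      vertex 18.425 12.938 0.000
    endloop
  endfacet
  facet normal 0.0000 0.0000 -1.0000
    outer loop
      vertex 3.536 16.936 0.000
      vertex 9.035 19.043 0.000
      vertex 18.425 12.938 0.000
    endloop
  endfacet
  facet normal 0.0000 0.0000 -1.0000
    outer loop
      vertex 0.326 11.999 0.000
      vertex 3.536 16.936 0.000
      vertex 18.425 12.938 0.000
    endloop
  endfacet
  facet normal 0.0000 0.0000 -1.0000
    outer loop
      vertex 0.631 6.118 0.000
      vertex 0.326 11.999 0.000
      vertex 18.425 12.938 0.000
    endloop
  endfacet
  facet normal 0.0000 0.0000 -1.0000
    outer loop
      vertex 4.334 1.540 0.000
      vertex 0.631 6.118 0.000
      vertex 18.425 12.938 0.000
    endloop
  endfacet
  facet normal 0.0000 0.0000 -1.0000
    outer loop
      vertex 10.021 0.013 0.000
      vertex 4.334 1.540 0.000
      vertex 18.425 12.938 0.000
    endloop
  endfacet
  facet normal 0.0000 0.0000 -1.0000
    outer loop
      vertex 15.520 2.120 0.000
      vertex 10.021 0.013 0.000
      vertex 18.425 12.938 0.000
    endloop
  endfacet
  facet normal 0.0000 0.0000 -1.0000
    outer loop
      vertex 18.730 7.057 0.000
      vertex 15.520 2.120 0.000
      vertex 18.425 12.938 0.000
    endloop
  endfacet
  facet normal 0.6377 0.5158 0.5720
    outer loop
      vertex 18.425 12.938 0.000
      vertex 14.722 17.516 0.000
      vertex 9.528 9.528 12.994
    endloop
  endfacet
  facet normal 0.2127 0.7922 0.5720
    outer loop
      vertex 14.722 17.516 0.000
      vertex 9.035 19.043 0.000
      vertex 9.528 9.528 12.994
    endloop
  endfacet
  facet normal -0.2935 0.7659 0.5720
    outer loop
      vertex 9.035 19.043 0.000
      vertex 3.536 16.936 0.000
      vertex 9.528 9.528 12.994
    endloop
  endfacet
  facet normal -0.6877 0.4471 0.5720
    outer loop
      vertex 3.536 16.936 0.000
      vertex 0.326 11.999 0.000
      vertex 9.528 9.528 12.994
    endloop
  endfacet
  facet normal -0.8191 -0.0425 0.5720
    outer loop
      vertex 0.326 11.999 0.000
      vertex 0.631 6.118 0.000
      vertex 9.528 9.528 12.994
    endloop
  endfacet
  facet normal -0.6377 -0.5158 0.5720
    outer loop
      vertex 0.631 6.118 0.000
      vertex 4.334 1.540 0.000
      vertex 9.528 9.528 12.994
    endloop
  endfacet
  facet normal -0.2127 -0.7922 0.5720
    outer loop
      vertex 4.334 1.540 0.000
      vertex 10.021 0.013 0.000
      vertex 9.528 9.528 12.994
    endloop
  endfacet
  facet normal 0.2935 -0.7659 0.5720
    outer loop
      vertex 10.021 0.013 0.000
      vertex 15.520 2.120 0.000
      vertex 9.528 9.528 12.994
    endloop
  endfacet
  facet normal 0.6877 -0.4471 0.5720
    outer loop
      vertex 15.520 2.120 0.000
      vertex 18.730 7.057 0.000
      vertex 9.528 9.528 12.994
    endloop
  endfacet
  facet normal 0.8191 0.0425 0.5720
    outer loop
      vertex 18.730 7.057 0.000
      vertex 18.425 12.938 0.000
      vertex 9.528 9.528 12.994
    endloop
  endfacet
endsolid part

The G0 Z moves step by Δz≈2.166 mm. The G1 loops shrink linearly with z, so the solid tapers from its base footprint up to z≈13. Closing with a flat bottom cap and the tapered top and triangulating gives 18 facets — a regular 10-sided pyramid, base circumscribed radius ≈ 9.53 mm, apex at z ≈ 13 mm.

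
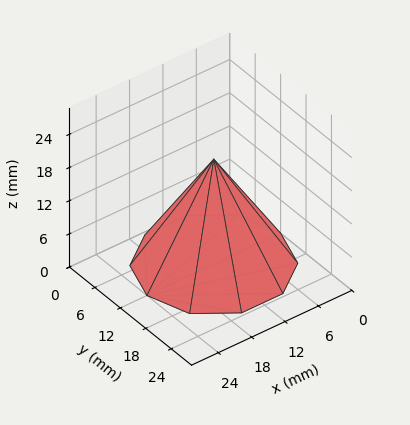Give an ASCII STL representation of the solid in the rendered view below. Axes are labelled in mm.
Reading the render: the shape is a regular 10-sided pyramid, base circumscribed radius ≈ 12 mm, apex at z ≈ 19 mm (dimensions read to the nearest mm from the axis ticks). For the STL, each face is triangulated and given an outward normal.

solid part
  facet normal 0.0000 0.0000 -1.0000
    outer loop
      vertex 15.71 23.41 0.00
      vertex 21.71 19.05 0.00
      vertex 24.00 12.00 0.00
    endloop
  endfacet
  facet normal 0.0000 0.0000 -1.0000
    outer loop
      vertex 8.29 23.41 0.00
      vertex 15.71 23.41 0.00
      vertex 24.00 12.00 0.00
    endloop
  endfacet
  facet normal 0.0000 0.0000 -1.0000
    outer loop
      vertex 2.29 19.05 0.00
      vertex 8.29 23.41 0.00
      vertex 24.00 12.00 0.00
    endloop
  endfacet
  facet normal 0.0000 0.0000 -1.0000
    outer loop
      vertex 0.00 12.00 0.00
      vertex 2.29 19.05 0.00
      vertex 24.00 12.00 0.00
    endloop
  endfacet
  facet normal 0.0000 0.0000 -1.0000
    outer loop
      vertex 2.29 4.95 0.00
      vertex 0.00 12.00 0.00
      vertex 24.00 12.00 0.00
    endloop
  endfacet
  facet normal 0.0000 0.0000 -1.0000
    outer loop
      vertex 8.29 0.59 0.00
      vertex 2.29 4.95 0.00
      vertex 24.00 12.00 0.00
    endloop
  endfacet
  facet normal 0.0000 0.0000 -1.0000
    outer loop
      vertex 15.71 0.59 0.00
      vertex 8.29 0.59 0.00
      vertex 24.00 12.00 0.00
    endloop
  endfacet
  facet normal 0.0000 0.0000 -1.0000
    outer loop
      vertex 21.71 4.95 0.00
      vertex 15.71 0.59 0.00
      vertex 24.00 12.00 0.00
    endloop
  endfacet
  facet normal 0.8153 0.2648 0.5149
    outer loop
      vertex 24.00 12.00 0.00
      vertex 21.71 19.05 0.00
      vertex 12.00 12.00 19.00
    endloop
  endfacet
  facet normal 0.5039 0.6935 0.5149
    outer loop
      vertex 21.71 19.05 0.00
      vertex 15.71 23.41 0.00
      vertex 12.00 12.00 19.00
    endloop
  endfacet
  facet normal 0.0000 0.8573 0.5148
    outer loop
      vertex 15.71 23.41 0.00
      vertex 8.29 23.41 0.00
      vertex 12.00 12.00 19.00
    endloop
  endfacet
  facet normal -0.5039 0.6935 0.5149
    outer loop
      vertex 8.29 23.41 0.00
      vertex 2.29 19.05 0.00
      vertex 12.00 12.00 19.00
    endloop
  endfacet
  facet normal -0.8153 0.2648 0.5149
    outer loop
      vertex 2.29 19.05 0.00
      vertex 0.00 12.00 0.00
      vertex 12.00 12.00 19.00
    endloop
  endfacet
  facet normal -0.8153 -0.2648 0.5149
    outer loop
      vertex 0.00 12.00 0.00
      vertex 2.29 4.95 0.00
      vertex 12.00 12.00 19.00
    endloop
  endfacet
  facet normal -0.5039 -0.6935 0.5149
    outer loop
      vertex 2.29 4.95 0.00
      vertex 8.29 0.59 0.00
      vertex 12.00 12.00 19.00
    endloop
  endfacet
  facet normal 0.0000 -0.8573 0.5148
    outer loop
      vertex 8.29 0.59 0.00
      vertex 15.71 0.59 0.00
      vertex 12.00 12.00 19.00
    endloop
  endfacet
  facet normal 0.5039 -0.6935 0.5149
    outer loop
      vertex 15.71 0.59 0.00
      vertex 21.71 4.95 0.00
      vertex 12.00 12.00 19.00
    endloop
  endfacet
  facet normal 0.8153 -0.2648 0.5149
    outer loop
      vertex 21.71 4.95 0.00
      vertex 24.00 12.00 0.00
      vertex 12.00 12.00 19.00
    endloop
  endfacet
endsolid part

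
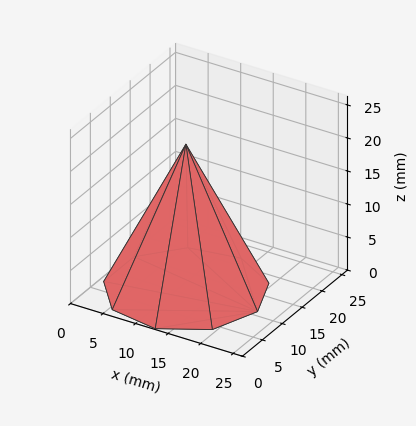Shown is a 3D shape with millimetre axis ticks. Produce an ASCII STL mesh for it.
Reading the render: the shape is a regular 9-sided pyramid, base circumscribed radius ≈ 11 mm, apex at z ≈ 22 mm (dimensions read to the nearest mm from the axis ticks). For the STL, each face is triangulated and given an outward normal.

solid part
  facet normal 0.0000 0.0000 -1.0000
    outer loop
      vertex 12.9 21.8 0.0
      vertex 19.4 18.1 0.0
      vertex 22.0 11.0 0.0
    endloop
  endfacet
  facet normal 0.0000 0.0000 -1.0000
    outer loop
      vertex 5.5 20.5 0.0
      vertex 12.9 21.8 0.0
      vertex 22.0 11.0 0.0
    endloop
  endfacet
  facet normal 0.0000 0.0000 -1.0000
    outer loop
      vertex 0.7 14.8 0.0
      vertex 5.5 20.5 0.0
      vertex 22.0 11.0 0.0
    endloop
  endfacet
  facet normal 0.0000 0.0000 -1.0000
    outer loop
      vertex 0.7 7.2 0.0
      vertex 0.7 14.8 0.0
      vertex 22.0 11.0 0.0
    endloop
  endfacet
  facet normal 0.0000 0.0000 -1.0000
    outer loop
      vertex 5.5 1.5 0.0
      vertex 0.7 7.2 0.0
      vertex 22.0 11.0 0.0
    endloop
  endfacet
  facet normal 0.0000 0.0000 -1.0000
    outer loop
      vertex 12.9 0.2 0.0
      vertex 5.5 1.5 0.0
      vertex 22.0 11.0 0.0
    endloop
  endfacet
  facet normal 0.0000 0.0000 -1.0000
    outer loop
      vertex 19.4 3.9 0.0
      vertex 12.9 0.2 0.0
      vertex 22.0 11.0 0.0
    endloop
  endfacet
  facet normal 0.8500 0.3113 0.4250
    outer loop
      vertex 22.0 11.0 0.0
      vertex 19.4 18.1 0.0
      vertex 11.0 11.0 22.0
    endloop
  endfacet
  facet normal 0.4478 0.7867 0.4249
    outer loop
      vertex 19.4 18.1 0.0
      vertex 12.9 21.8 0.0
      vertex 11.0 11.0 22.0
    endloop
  endfacet
  facet normal -0.1567 0.8919 0.4243
    outer loop
      vertex 12.9 21.8 0.0
      vertex 5.5 20.5 0.0
      vertex 11.0 11.0 22.0
    endloop
  endfacet
  facet normal -0.6924 0.5831 0.4249
    outer loop
      vertex 5.5 20.5 0.0
      vertex 0.7 14.8 0.0
      vertex 11.0 11.0 22.0
    endloop
  endfacet
  facet normal -0.9057 0.0000 0.4240
    outer loop
      vertex 0.7 14.8 0.0
      vertex 0.7 7.2 0.0
      vertex 11.0 11.0 22.0
    endloop
  endfacet
  facet normal -0.6924 -0.5831 0.4249
    outer loop
      vertex 0.7 7.2 0.0
      vertex 5.5 1.5 0.0
      vertex 11.0 11.0 22.0
    endloop
  endfacet
  facet normal -0.1567 -0.8919 0.4243
    outer loop
      vertex 5.5 1.5 0.0
      vertex 12.9 0.2 0.0
      vertex 11.0 11.0 22.0
    endloop
  endfacet
  facet normal 0.4478 -0.7867 0.4249
    outer loop
      vertex 12.9 0.2 0.0
      vertex 19.4 3.9 0.0
      vertex 11.0 11.0 22.0
    endloop
  endfacet
  facet normal 0.8500 -0.3113 0.4250
    outer loop
      vertex 19.4 3.9 0.0
      vertex 22.0 11.0 0.0
      vertex 11.0 11.0 22.0
    endloop
  endfacet
endsolid part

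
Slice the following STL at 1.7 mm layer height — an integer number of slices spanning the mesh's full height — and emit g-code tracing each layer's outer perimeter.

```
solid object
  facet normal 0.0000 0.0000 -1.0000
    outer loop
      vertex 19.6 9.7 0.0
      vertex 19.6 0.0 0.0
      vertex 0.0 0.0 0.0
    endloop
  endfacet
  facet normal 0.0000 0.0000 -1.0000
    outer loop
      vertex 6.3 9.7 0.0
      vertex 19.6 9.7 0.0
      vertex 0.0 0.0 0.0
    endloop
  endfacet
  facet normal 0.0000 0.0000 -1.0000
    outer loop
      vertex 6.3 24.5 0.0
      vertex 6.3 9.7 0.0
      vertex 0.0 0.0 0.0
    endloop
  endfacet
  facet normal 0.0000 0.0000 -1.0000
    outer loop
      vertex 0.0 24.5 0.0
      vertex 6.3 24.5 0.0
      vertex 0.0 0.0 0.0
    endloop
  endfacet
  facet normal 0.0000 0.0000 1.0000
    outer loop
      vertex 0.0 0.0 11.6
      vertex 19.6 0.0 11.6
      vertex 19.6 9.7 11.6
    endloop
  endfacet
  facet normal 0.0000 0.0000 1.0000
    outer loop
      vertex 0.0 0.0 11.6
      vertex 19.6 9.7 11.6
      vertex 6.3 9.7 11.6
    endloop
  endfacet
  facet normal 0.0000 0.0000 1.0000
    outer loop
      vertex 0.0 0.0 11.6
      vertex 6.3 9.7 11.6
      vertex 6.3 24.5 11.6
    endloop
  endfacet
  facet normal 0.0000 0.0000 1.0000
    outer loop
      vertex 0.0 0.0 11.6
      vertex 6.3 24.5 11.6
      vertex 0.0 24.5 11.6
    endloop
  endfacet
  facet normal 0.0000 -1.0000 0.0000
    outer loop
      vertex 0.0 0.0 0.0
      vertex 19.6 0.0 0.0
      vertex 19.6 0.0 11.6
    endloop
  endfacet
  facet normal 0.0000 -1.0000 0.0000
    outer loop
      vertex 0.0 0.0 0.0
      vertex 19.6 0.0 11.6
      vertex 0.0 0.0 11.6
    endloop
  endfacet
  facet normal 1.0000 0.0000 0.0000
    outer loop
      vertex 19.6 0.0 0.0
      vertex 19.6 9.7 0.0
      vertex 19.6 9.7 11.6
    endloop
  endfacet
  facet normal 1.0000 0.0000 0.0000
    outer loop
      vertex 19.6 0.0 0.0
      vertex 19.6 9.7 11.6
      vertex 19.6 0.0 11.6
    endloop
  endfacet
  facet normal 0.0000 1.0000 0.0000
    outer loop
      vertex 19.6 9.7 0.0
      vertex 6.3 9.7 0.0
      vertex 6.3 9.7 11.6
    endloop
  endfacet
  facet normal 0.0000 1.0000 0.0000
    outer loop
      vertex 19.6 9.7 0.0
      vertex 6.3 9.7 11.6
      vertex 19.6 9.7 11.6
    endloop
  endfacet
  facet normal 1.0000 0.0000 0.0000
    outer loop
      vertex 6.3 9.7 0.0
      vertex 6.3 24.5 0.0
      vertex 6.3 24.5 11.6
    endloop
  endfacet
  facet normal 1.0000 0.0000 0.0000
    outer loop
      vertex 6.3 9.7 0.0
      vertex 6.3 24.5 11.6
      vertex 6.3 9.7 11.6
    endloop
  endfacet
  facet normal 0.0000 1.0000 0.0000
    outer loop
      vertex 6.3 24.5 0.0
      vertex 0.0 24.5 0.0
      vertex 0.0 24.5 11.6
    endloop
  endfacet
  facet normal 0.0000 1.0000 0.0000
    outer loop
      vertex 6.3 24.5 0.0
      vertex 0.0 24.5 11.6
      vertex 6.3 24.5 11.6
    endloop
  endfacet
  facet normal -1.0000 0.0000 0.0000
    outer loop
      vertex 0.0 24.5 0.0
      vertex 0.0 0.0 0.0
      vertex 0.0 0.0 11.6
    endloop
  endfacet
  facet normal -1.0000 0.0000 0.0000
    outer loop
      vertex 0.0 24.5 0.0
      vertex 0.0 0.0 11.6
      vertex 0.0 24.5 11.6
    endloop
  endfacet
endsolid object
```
; perimeter-only toolpath
G21 ; units = mm
G90 ; absolute positioning
G28 ; home
; layer 1
G0 Z1.7
G0 X0.0 Y0.0
G1 X19.6 Y0.0
G1 X19.6 Y9.7
G1 X6.3 Y9.7
G1 X6.3 Y24.5
G1 X0.0 Y24.5
G1 X0.0 Y0.0
; layer 2
G0 Z3.3
G0 X0.0 Y0.0
G1 X19.6 Y0.0
G1 X19.6 Y9.7
G1 X6.3 Y9.7
G1 X6.3 Y24.5
G1 X0.0 Y24.5
G1 X0.0 Y0.0
; layer 3
G0 Z5.0
G0 X0.0 Y0.0
G1 X19.6 Y0.0
G1 X19.6 Y9.7
G1 X6.3 Y9.7
G1 X6.3 Y24.5
G1 X0.0 Y24.5
G1 X0.0 Y0.0
; layer 4
G0 Z6.6
G0 X0.0 Y0.0
G1 X19.6 Y0.0
G1 X19.6 Y9.7
G1 X6.3 Y9.7
G1 X6.3 Y24.5
G1 X0.0 Y24.5
G1 X0.0 Y0.0
; layer 5
G0 Z8.3
G0 X0.0 Y0.0
G1 X19.6 Y0.0
G1 X19.6 Y9.7
G1 X6.3 Y9.7
G1 X6.3 Y24.5
G1 X0.0 Y24.5
G1 X0.0 Y0.0
; layer 6
G0 Z9.9
G0 X0.0 Y0.0
G1 X19.6 Y0.0
G1 X19.6 Y9.7
G1 X6.3 Y9.7
G1 X6.3 Y24.5
G1 X0.0 Y24.5
G1 X0.0 Y0.0
; layer 7
G0 Z11.6
G0 X0.0 Y0.0
G1 X19.6 Y0.0
G1 X19.6 Y9.7
G1 X6.3 Y9.7
G1 X6.3 Y24.5
G1 X0.0 Y24.5
G1 X0.0 Y0.0
M2 ; end

The solid is an L-shaped prism: outer 19.6 × 24.5 mm, arm thicknesses ≈ 9.7 mm (horizontal) and 6.3 mm (vertical), extruded 11.6 mm in z. Slicing at Δz = 1.7 mm — 7 equal slices spanning the solid's height, so layer i sits at z = i·h/7 — gives 7 non-empty perimeters. Each is a 6-segment closed polygon; G0 lifts to the layer z and rapids to the start vertex, then G1 traces the edges.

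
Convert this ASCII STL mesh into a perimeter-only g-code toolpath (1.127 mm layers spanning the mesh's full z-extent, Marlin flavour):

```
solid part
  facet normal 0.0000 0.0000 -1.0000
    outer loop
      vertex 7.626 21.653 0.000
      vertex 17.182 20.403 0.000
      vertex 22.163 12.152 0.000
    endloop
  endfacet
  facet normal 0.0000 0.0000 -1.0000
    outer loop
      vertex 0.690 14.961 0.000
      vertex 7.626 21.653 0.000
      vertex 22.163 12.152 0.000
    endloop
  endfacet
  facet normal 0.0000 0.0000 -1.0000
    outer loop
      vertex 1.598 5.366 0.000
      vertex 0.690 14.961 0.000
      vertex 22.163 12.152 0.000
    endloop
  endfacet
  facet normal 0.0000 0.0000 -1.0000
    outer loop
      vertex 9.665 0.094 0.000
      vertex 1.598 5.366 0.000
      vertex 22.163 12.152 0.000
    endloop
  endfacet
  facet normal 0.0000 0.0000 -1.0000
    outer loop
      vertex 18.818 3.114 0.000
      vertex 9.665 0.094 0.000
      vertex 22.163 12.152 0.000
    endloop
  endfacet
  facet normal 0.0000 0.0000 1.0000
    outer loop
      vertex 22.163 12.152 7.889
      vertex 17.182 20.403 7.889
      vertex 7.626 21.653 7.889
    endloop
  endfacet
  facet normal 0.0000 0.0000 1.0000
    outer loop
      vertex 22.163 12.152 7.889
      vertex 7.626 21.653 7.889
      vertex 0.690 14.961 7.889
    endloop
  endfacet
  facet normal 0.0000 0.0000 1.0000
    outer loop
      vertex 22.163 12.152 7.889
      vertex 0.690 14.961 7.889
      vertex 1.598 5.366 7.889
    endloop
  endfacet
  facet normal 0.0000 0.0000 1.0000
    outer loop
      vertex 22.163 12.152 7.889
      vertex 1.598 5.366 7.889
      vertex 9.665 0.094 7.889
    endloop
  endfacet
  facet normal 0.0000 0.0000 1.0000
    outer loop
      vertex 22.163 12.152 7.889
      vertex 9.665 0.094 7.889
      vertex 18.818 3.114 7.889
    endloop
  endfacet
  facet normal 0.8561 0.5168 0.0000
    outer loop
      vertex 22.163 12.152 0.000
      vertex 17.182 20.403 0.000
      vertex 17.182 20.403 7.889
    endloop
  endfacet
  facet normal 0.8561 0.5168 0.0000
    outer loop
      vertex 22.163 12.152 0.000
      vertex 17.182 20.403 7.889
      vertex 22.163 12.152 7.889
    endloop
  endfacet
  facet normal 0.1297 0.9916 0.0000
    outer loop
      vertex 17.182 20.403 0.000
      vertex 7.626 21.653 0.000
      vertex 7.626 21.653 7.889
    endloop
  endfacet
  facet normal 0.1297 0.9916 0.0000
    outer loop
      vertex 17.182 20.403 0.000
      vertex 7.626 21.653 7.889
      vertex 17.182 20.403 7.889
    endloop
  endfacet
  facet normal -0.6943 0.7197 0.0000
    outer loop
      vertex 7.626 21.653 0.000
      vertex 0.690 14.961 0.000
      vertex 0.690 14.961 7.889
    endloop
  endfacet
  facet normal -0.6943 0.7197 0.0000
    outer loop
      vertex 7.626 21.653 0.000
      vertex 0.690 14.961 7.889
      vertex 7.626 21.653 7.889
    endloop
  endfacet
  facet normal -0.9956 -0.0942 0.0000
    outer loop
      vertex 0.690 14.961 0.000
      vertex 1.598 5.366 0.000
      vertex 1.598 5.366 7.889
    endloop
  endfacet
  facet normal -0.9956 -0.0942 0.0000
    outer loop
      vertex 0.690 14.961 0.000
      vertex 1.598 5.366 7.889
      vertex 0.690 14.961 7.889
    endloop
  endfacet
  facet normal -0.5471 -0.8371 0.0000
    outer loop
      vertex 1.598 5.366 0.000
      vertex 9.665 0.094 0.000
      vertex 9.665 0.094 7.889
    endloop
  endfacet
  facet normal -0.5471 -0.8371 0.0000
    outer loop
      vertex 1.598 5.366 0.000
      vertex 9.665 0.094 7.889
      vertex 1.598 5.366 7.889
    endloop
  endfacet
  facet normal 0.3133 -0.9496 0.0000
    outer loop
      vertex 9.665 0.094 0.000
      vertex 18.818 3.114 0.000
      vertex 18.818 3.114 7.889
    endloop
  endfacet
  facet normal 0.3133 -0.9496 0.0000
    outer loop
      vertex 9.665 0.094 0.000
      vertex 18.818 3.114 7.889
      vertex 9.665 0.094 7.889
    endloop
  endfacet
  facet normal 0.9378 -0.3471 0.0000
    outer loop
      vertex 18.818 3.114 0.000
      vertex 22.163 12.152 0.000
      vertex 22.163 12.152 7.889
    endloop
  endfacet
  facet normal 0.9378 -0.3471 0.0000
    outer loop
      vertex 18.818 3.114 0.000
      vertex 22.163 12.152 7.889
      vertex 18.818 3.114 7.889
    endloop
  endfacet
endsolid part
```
; perimeter-only toolpath
G21 ; units = mm
G90 ; absolute positioning
G28 ; home
; layer 1
G0 Z1.127
G0 X22.163 Y12.152
G1 X17.182 Y20.403
G1 X7.626 Y21.653
G1 X0.690 Y14.961
G1 X1.598 Y5.366
G1 X9.665 Y0.094
G1 X18.818 Y3.114
G1 X22.163 Y12.152
; layer 2
G0 Z2.254
G0 X22.163 Y12.152
G1 X17.182 Y20.403
G1 X7.626 Y21.653
G1 X0.690 Y14.961
G1 X1.598 Y5.366
G1 X9.665 Y0.094
G1 X18.818 Y3.114
G1 X22.163 Y12.152
; layer 3
G0 Z3.381
G0 X22.163 Y12.152
G1 X17.182 Y20.403
G1 X7.626 Y21.653
G1 X0.690 Y14.961
G1 X1.598 Y5.366
G1 X9.665 Y0.094
G1 X18.818 Y3.114
G1 X22.163 Y12.152
; layer 4
G0 Z4.508
G0 X22.163 Y12.152
G1 X17.182 Y20.403
G1 X7.626 Y21.653
G1 X0.690 Y14.961
G1 X1.598 Y5.366
G1 X9.665 Y0.094
G1 X18.818 Y3.114
G1 X22.163 Y12.152
; layer 5
G0 Z5.635
G0 X22.163 Y12.152
G1 X17.182 Y20.403
G1 X7.626 Y21.653
G1 X0.690 Y14.961
G1 X1.598 Y5.366
G1 X9.665 Y0.094
G1 X18.818 Y3.114
G1 X22.163 Y12.152
; layer 6
G0 Z6.762
G0 X22.163 Y12.152
G1 X17.182 Y20.403
G1 X7.626 Y21.653
G1 X0.690 Y14.961
G1 X1.598 Y5.366
G1 X9.665 Y0.094
G1 X18.818 Y3.114
G1 X22.163 Y12.152
; layer 7
G0 Z7.889
G0 X22.163 Y12.152
G1 X17.182 Y20.403
G1 X7.626 Y21.653
G1 X0.690 Y14.961
G1 X1.598 Y5.366
G1 X9.665 Y0.094
G1 X18.818 Y3.114
G1 X22.163 Y12.152
M2 ; end

The solid is a regular 7-sided prism (a cylinder approximated with 7 flat sides), circumscribed radius ≈ 11.1 mm, height ≈ 7.89 mm. Slicing at Δz = 1.127 mm — 7 equal slices spanning the solid's height, so layer i sits at z = i·h/7 — gives 7 non-empty perimeters. Each is a 7-segment closed polygon; G0 lifts to the layer z and rapids to the start vertex, then G1 traces the edges.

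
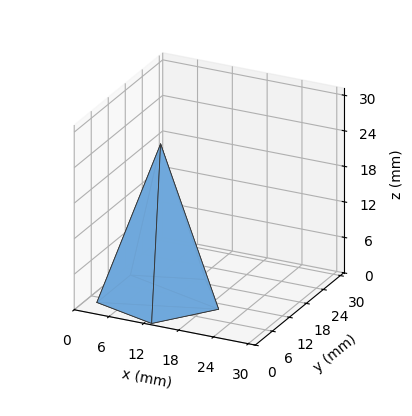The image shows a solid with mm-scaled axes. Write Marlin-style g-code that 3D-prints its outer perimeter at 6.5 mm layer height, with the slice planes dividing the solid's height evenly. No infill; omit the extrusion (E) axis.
Reading the render: the shape is a regular 5-sided pyramid, base circumscribed radius ≈ 10 mm, apex at z ≈ 26 mm (dimensions read to the nearest mm from the axis ticks). For the g-code, the solid's height is divided into equal slices at the stated Δz and each level perimeter traced with G1 moves after a G0 lift.

; perimeter-only toolpath
G21 ; units = mm
G90 ; absolute positioning
G28 ; home
; layer 1
G0 Z6.5
G0 X17.5 Y10.0
G1 X12.3 Y17.1
G1 X3.9 Y14.4
G1 X3.9 Y5.6
G1 X12.3 Y2.9
G1 X17.5 Y10.0
; layer 2
G0 Z13.0
G0 X15.0 Y10.0
G1 X11.6 Y14.8
G1 X6.0 Y12.9
G1 X6.0 Y7.0
G1 X11.6 Y5.2
G1 X15.0 Y10.0
; layer 3
G0 Z19.5
G0 X12.5 Y10.0
G1 X10.8 Y12.4
G1 X8.0 Y11.5
G1 X8.0 Y8.5
G1 X10.8 Y7.6
G1 X12.5 Y10.0
M2 ; end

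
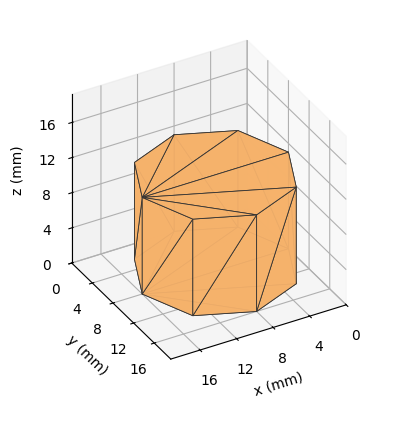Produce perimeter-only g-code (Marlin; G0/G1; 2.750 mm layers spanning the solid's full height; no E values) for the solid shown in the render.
Reading the render: the shape is a regular 8-sided prism (a cylinder approximated with 8 flat sides), circumscribed radius ≈ 8 mm, height ≈ 11 mm (dimensions read to the nearest mm from the axis ticks). For the g-code, the solid's height is divided into equal slices at the stated Δz and each level perimeter traced with G1 moves after a G0 lift.

; perimeter-only toolpath
G21 ; units = mm
G90 ; absolute positioning
G28 ; home
; layer 1
G0 Z2.750
G0 X16.000 Y8.000
G1 X13.657 Y13.657
G1 X8.000 Y16.000
G1 X2.343 Y13.657
G1 X0.000 Y8.000
G1 X2.343 Y2.343
G1 X8.000 Y0.000
G1 X13.657 Y2.343
G1 X16.000 Y8.000
; layer 2
G0 Z5.500
G0 X16.000 Y8.000
G1 X13.657 Y13.657
G1 X8.000 Y16.000
G1 X2.343 Y13.657
G1 X0.000 Y8.000
G1 X2.343 Y2.343
G1 X8.000 Y0.000
G1 X13.657 Y2.343
G1 X16.000 Y8.000
; layer 3
G0 Z8.250
G0 X16.000 Y8.000
G1 X13.657 Y13.657
G1 X8.000 Y16.000
G1 X2.343 Y13.657
G1 X0.000 Y8.000
G1 X2.343 Y2.343
G1 X8.000 Y0.000
G1 X13.657 Y2.343
G1 X16.000 Y8.000
; layer 4
G0 Z11.000
G0 X16.000 Y8.000
G1 X13.657 Y13.657
G1 X8.000 Y16.000
G1 X2.343 Y13.657
G1 X0.000 Y8.000
G1 X2.343 Y2.343
G1 X8.000 Y0.000
G1 X13.657 Y2.343
G1 X16.000 Y8.000
M2 ; end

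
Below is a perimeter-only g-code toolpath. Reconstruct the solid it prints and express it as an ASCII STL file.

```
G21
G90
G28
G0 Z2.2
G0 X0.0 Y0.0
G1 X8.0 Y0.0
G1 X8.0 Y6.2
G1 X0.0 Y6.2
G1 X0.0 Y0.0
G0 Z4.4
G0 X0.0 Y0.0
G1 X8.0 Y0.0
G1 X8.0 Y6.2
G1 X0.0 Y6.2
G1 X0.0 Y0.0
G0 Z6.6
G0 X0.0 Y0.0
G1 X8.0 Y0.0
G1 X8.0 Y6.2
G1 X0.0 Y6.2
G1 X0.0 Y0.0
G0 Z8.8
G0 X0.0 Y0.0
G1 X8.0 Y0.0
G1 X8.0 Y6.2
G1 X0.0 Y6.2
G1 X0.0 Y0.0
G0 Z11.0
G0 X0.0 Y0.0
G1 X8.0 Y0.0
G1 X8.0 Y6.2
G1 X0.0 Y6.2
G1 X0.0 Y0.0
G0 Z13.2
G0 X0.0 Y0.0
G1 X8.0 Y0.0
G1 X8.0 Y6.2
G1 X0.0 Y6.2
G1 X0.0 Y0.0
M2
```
solid part
  facet normal 0.0000 0.0000 -1.0000
    outer loop
      vertex 8.0 6.2 0.0
      vertex 8.0 0.0 0.0
      vertex 0.0 0.0 0.0
    endloop
  endfacet
  facet normal 0.0000 0.0000 -1.0000
    outer loop
      vertex 0.0 6.2 0.0
      vertex 8.0 6.2 0.0
      vertex 0.0 0.0 0.0
    endloop
  endfacet
  facet normal 0.0000 0.0000 1.0000
    outer loop
      vertex 0.0 0.0 13.2
      vertex 8.0 0.0 13.2
      vertex 8.0 6.2 13.2
    endloop
  endfacet
  facet normal 0.0000 0.0000 1.0000
    outer loop
      vertex 0.0 0.0 13.2
      vertex 8.0 6.2 13.2
      vertex 0.0 6.2 13.2
    endloop
  endfacet
  facet normal 0.0000 -1.0000 0.0000
    outer loop
      vertex 0.0 0.0 0.0
      vertex 8.0 0.0 0.0
      vertex 8.0 0.0 13.2
    endloop
  endfacet
  facet normal 0.0000 -1.0000 0.0000
    outer loop
      vertex 0.0 0.0 0.0
      vertex 8.0 0.0 13.2
      vertex 0.0 0.0 13.2
    endloop
  endfacet
  facet normal 0.0000 1.0000 0.0000
    outer loop
      vertex 8.0 6.2 13.2
      vertex 8.0 6.2 0.0
      vertex 0.0 6.2 0.0
    endloop
  endfacet
  facet normal 0.0000 1.0000 0.0000
    outer loop
      vertex 0.0 6.2 13.2
      vertex 8.0 6.2 13.2
      vertex 0.0 6.2 0.0
    endloop
  endfacet
  facet normal -1.0000 0.0000 0.0000
    outer loop
      vertex 0.0 6.2 13.2
      vertex 0.0 6.2 0.0
      vertex 0.0 0.0 0.0
    endloop
  endfacet
  facet normal -1.0000 0.0000 0.0000
    outer loop
      vertex 0.0 0.0 13.2
      vertex 0.0 6.2 13.2
      vertex 0.0 0.0 0.0
    endloop
  endfacet
  facet normal 1.0000 0.0000 0.0000
    outer loop
      vertex 8.0 0.0 0.0
      vertex 8.0 6.2 0.0
      vertex 8.0 6.2 13.2
    endloop
  endfacet
  facet normal 1.0000 0.0000 0.0000
    outer loop
      vertex 8.0 0.0 0.0
      vertex 8.0 6.2 13.2
      vertex 8.0 0.0 13.2
    endloop
  endfacet
endsolid part

The G0 Z moves step by Δz≈2.2 mm. Every layer's G1 loop is the same polygon, so the solid is a straight extrusion of it from z=0 to z≈13.2. Closing with flat bottom and top caps and triangulating gives 12 facets — a rectangular box, roughly 8 × 6.2 mm footprint and 13.2 mm tall.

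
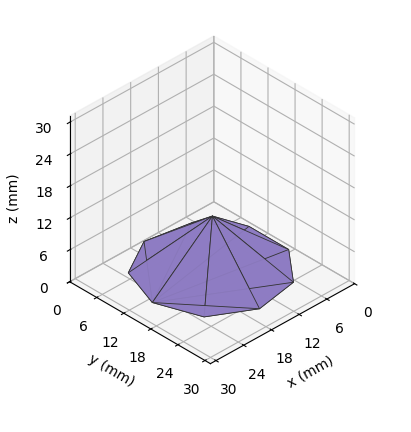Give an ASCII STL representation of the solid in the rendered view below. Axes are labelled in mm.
Reading the render: the shape is a regular 9-sided pyramid, base circumscribed radius ≈ 13 mm, apex at z ≈ 10 mm (dimensions read to the nearest mm from the axis ticks). For the STL, each face is triangulated and given an outward normal.

solid part
  facet normal 0.0000 0.0000 -1.0000
    outer loop
      vertex 15.3 25.8 0.0
      vertex 23.0 21.4 0.0
      vertex 26.0 13.0 0.0
    endloop
  endfacet
  facet normal 0.0000 0.0000 -1.0000
    outer loop
      vertex 6.5 24.3 0.0
      vertex 15.3 25.8 0.0
      vertex 26.0 13.0 0.0
    endloop
  endfacet
  facet normal 0.0000 0.0000 -1.0000
    outer loop
      vertex 0.8 17.4 0.0
      vertex 6.5 24.3 0.0
      vertex 26.0 13.0 0.0
    endloop
  endfacet
  facet normal 0.0000 0.0000 -1.0000
    outer loop
      vertex 0.8 8.6 0.0
      vertex 0.8 17.4 0.0
      vertex 26.0 13.0 0.0
    endloop
  endfacet
  facet normal 0.0000 0.0000 -1.0000
    outer loop
      vertex 6.5 1.7 0.0
      vertex 0.8 8.6 0.0
      vertex 26.0 13.0 0.0
    endloop
  endfacet
  facet normal 0.0000 0.0000 -1.0000
    outer loop
      vertex 15.3 0.2 0.0
      vertex 6.5 1.7 0.0
      vertex 26.0 13.0 0.0
    endloop
  endfacet
  facet normal 0.0000 0.0000 -1.0000
    outer loop
      vertex 23.0 4.6 0.0
      vertex 15.3 0.2 0.0
      vertex 26.0 13.0 0.0
    endloop
  endfacet
  facet normal 0.5958 0.2128 0.7745
    outer loop
      vertex 26.0 13.0 0.0
      vertex 23.0 21.4 0.0
      vertex 13.0 13.0 10.0
    endloop
  endfacet
  facet normal 0.3137 0.5489 0.7748
    outer loop
      vertex 23.0 21.4 0.0
      vertex 15.3 25.8 0.0
      vertex 13.0 13.0 10.0
    endloop
  endfacet
  facet normal -0.1064 0.6239 0.7742
    outer loop
      vertex 15.3 25.8 0.0
      vertex 6.5 24.3 0.0
      vertex 13.0 13.0 10.0
    endloop
  endfacet
  facet normal -0.4885 0.4036 0.7736
    outer loop
      vertex 6.5 24.3 0.0
      vertex 0.8 17.4 0.0
      vertex 13.0 13.0 10.0
    endloop
  endfacet
  facet normal -0.6339 0.0000 0.7734
    outer loop
      vertex 0.8 17.4 0.0
      vertex 0.8 8.6 0.0
      vertex 13.0 13.0 10.0
    endloop
  endfacet
  facet normal -0.4885 -0.4036 0.7736
    outer loop
      vertex 0.8 8.6 0.0
      vertex 6.5 1.7 0.0
      vertex 13.0 13.0 10.0
    endloop
  endfacet
  facet normal -0.1064 -0.6239 0.7742
    outer loop
      vertex 6.5 1.7 0.0
      vertex 15.3 0.2 0.0
      vertex 13.0 13.0 10.0
    endloop
  endfacet
  facet normal 0.3137 -0.5489 0.7748
    outer loop
      vertex 15.3 0.2 0.0
      vertex 23.0 4.6 0.0
      vertex 13.0 13.0 10.0
    endloop
  endfacet
  facet normal 0.5958 -0.2128 0.7745
    outer loop
      vertex 23.0 4.6 0.0
      vertex 26.0 13.0 0.0
      vertex 13.0 13.0 10.0
    endloop
  endfacet
endsolid part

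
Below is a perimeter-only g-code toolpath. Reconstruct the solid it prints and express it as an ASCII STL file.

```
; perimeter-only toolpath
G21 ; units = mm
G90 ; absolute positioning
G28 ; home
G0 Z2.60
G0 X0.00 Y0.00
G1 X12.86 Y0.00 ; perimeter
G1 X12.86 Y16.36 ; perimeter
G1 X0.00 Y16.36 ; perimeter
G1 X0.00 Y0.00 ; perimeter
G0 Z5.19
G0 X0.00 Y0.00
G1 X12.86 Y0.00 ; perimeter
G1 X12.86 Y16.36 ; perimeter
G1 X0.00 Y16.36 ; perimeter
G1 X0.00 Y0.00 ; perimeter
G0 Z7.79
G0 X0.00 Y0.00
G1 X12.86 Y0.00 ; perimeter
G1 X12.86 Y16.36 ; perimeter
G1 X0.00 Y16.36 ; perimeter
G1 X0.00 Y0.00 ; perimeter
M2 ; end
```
solid part
  facet normal 0.0000 0.0000 -1.0000
    outer loop
      vertex 12.86 16.36 0.00
      vertex 12.86 0.00 0.00
      vertex 0.00 0.00 0.00
    endloop
  endfacet
  facet normal 0.0000 0.0000 -1.0000
    outer loop
      vertex 0.00 16.36 0.00
      vertex 12.86 16.36 0.00
      vertex 0.00 0.00 0.00
    endloop
  endfacet
  facet normal 0.0000 0.0000 1.0000
    outer loop
      vertex 0.00 0.00 7.79
      vertex 12.86 0.00 7.79
      vertex 12.86 16.36 7.79
    endloop
  endfacet
  facet normal 0.0000 0.0000 1.0000
    outer loop
      vertex 0.00 0.00 7.79
      vertex 12.86 16.36 7.79
      vertex 0.00 16.36 7.79
    endloop
  endfacet
  facet normal 0.0000 -1.0000 0.0000
    outer loop
      vertex 0.00 0.00 0.00
      vertex 12.86 0.00 0.00
      vertex 12.86 0.00 7.79
    endloop
  endfacet
  facet normal 0.0000 -1.0000 0.0000
    outer loop
      vertex 0.00 0.00 0.00
      vertex 12.86 0.00 7.79
      vertex 0.00 0.00 7.79
    endloop
  endfacet
  facet normal 0.0000 1.0000 0.0000
    outer loop
      vertex 12.86 16.36 7.79
      vertex 12.86 16.36 0.00
      vertex 0.00 16.36 0.00
    endloop
  endfacet
  facet normal 0.0000 1.0000 0.0000
    outer loop
      vertex 0.00 16.36 7.79
      vertex 12.86 16.36 7.79
      vertex 0.00 16.36 0.00
    endloop
  endfacet
  facet normal -1.0000 0.0000 0.0000
    outer loop
      vertex 0.00 16.36 7.79
      vertex 0.00 16.36 0.00
      vertex 0.00 0.00 0.00
    endloop
  endfacet
  facet normal -1.0000 0.0000 0.0000
    outer loop
      vertex 0.00 0.00 7.79
      vertex 0.00 16.36 7.79
      vertex 0.00 0.00 0.00
    endloop
  endfacet
  facet normal 1.0000 0.0000 0.0000
    outer loop
      vertex 12.86 0.00 0.00
      vertex 12.86 16.36 0.00
      vertex 12.86 16.36 7.79
    endloop
  endfacet
  facet normal 1.0000 0.0000 0.0000
    outer loop
      vertex 12.86 0.00 0.00
      vertex 12.86 16.36 7.79
      vertex 12.86 0.00 7.79
    endloop
  endfacet
endsolid part

The G0 Z moves step by Δz≈2.60 mm. Every layer's G1 loop is the same polygon, so the solid is a straight extrusion of it from z=0 to z≈7.79. Closing with flat bottom and top caps and triangulating gives 12 facets — a rectangular box, roughly 12.9 × 16.4 mm footprint and 7.79 mm tall.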